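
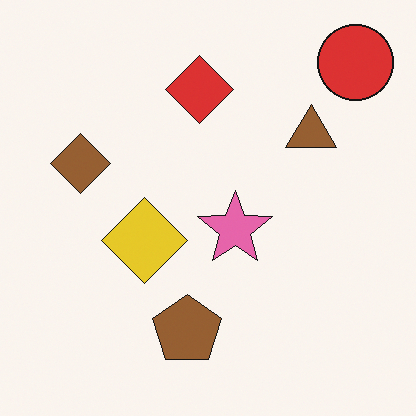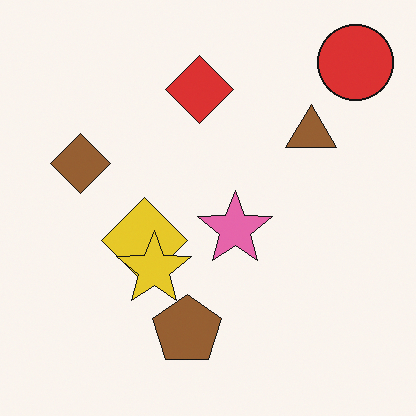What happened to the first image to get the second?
The second image is the first overlaid with an additional yellow star.

A yellow star appears in the second image that is absent from the first.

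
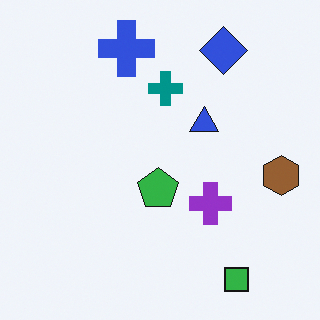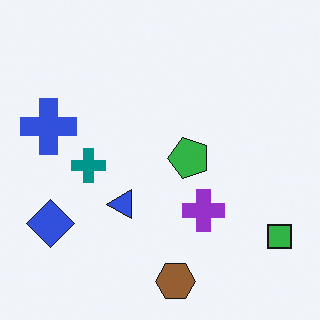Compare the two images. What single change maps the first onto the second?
The transformation is: transposed (reflected across the top-left ↔ bottom-right diagonal).

Shapes have swapped their row and column positions — what was in the top-right is now in the bottom-left — a diagonal reflection.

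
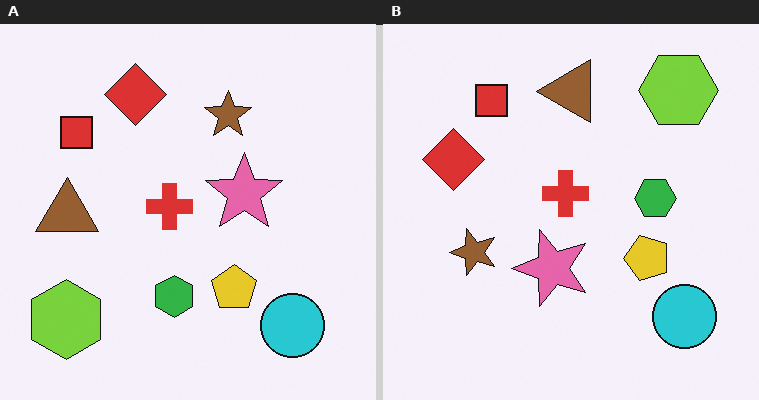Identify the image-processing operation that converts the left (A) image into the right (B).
The transformation is: transposed (reflected across the top-left ↔ bottom-right diagonal).

Shapes have swapped their row and column positions — what was in the top-right is now in the bottom-left — a diagonal reflection.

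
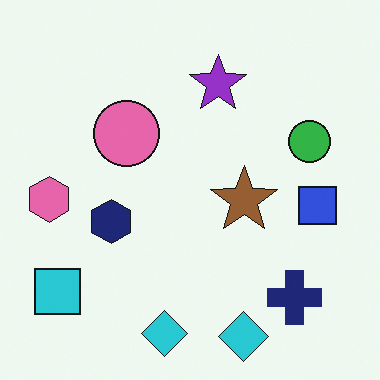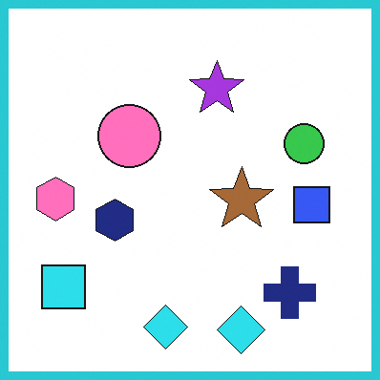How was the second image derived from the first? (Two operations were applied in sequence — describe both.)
This is the original image slightly brightened, then framed with a cyan border.

Every pixel — background and shapes alike — is uniformly brightened. A solid cyan frame runs around the edge of the second image, with the content slightly shrunk inside it.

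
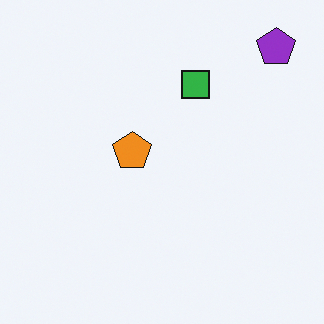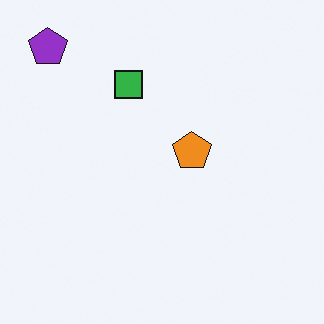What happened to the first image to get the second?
The second image is the first flipped horizontally (left ↔ right).

The purple pentagon is in the top-right of the first image and the top-left of the second — shapes on opposite sides of the vertical midline have swapped in a mirror flip.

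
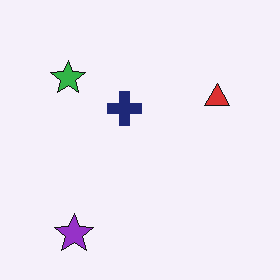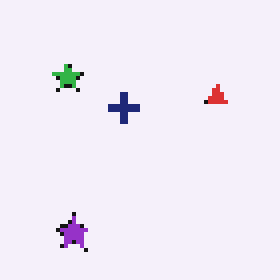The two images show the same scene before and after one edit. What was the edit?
The image was lightly pixelated (a mild mosaic effect).

Shapes are reduced to large square blocks; fine edges and outlines are lost — a downscale-then-upscale (mosaic) effect.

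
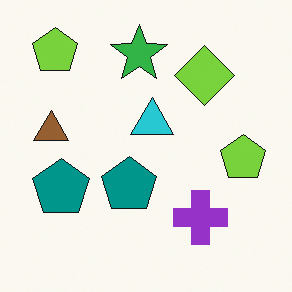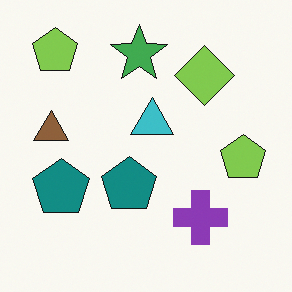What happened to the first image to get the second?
Slightly desaturated.

All colors are more muted and greyish — a global saturation change.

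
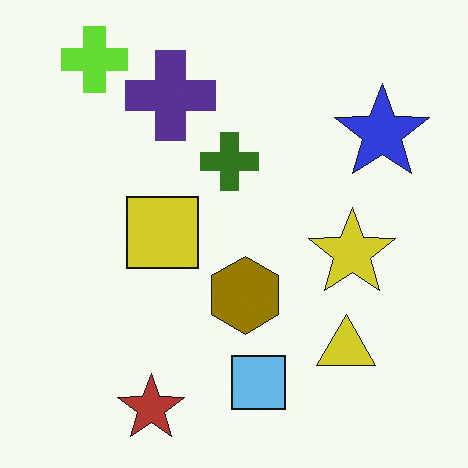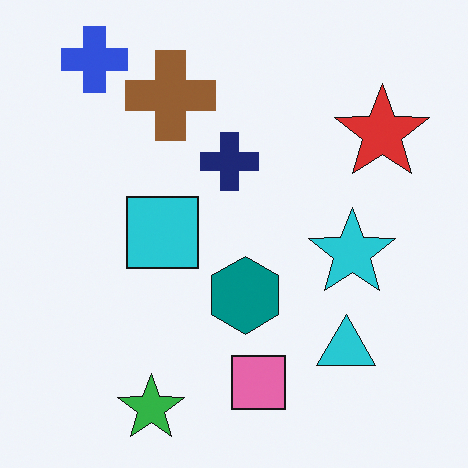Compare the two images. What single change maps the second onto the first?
The transformation is: hue-shifted by a large amount.

Every shape's color has rotated by the same amount around the hue wheel — a uniform hue shift.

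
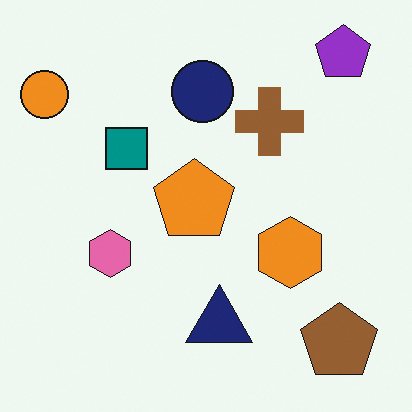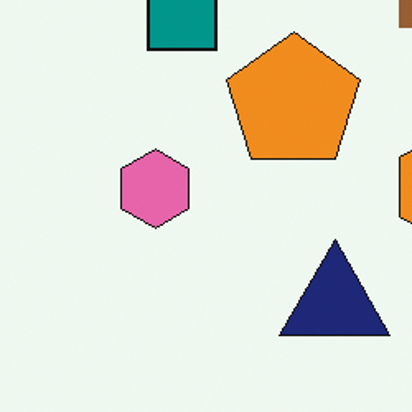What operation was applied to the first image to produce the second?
It was cropped to a noticeably smaller region and rescaled.

The visible shapes are larger and the field of view is narrower; shapes near the original edges may be partly or wholly outside the frame — a crop-and-rescale.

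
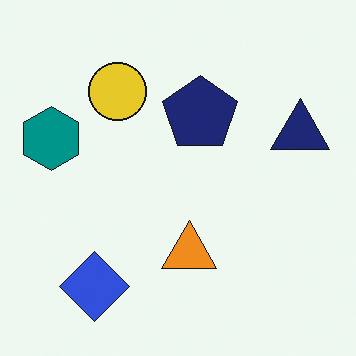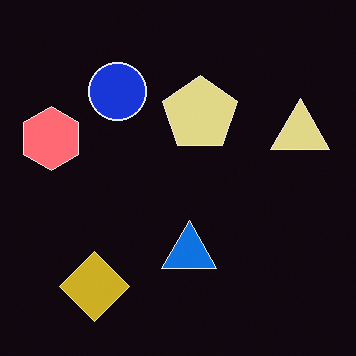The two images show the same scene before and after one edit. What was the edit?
The transformation is: color-inverted (negative).

The light background has become dark and every shape's color is its complement — a photographic negative.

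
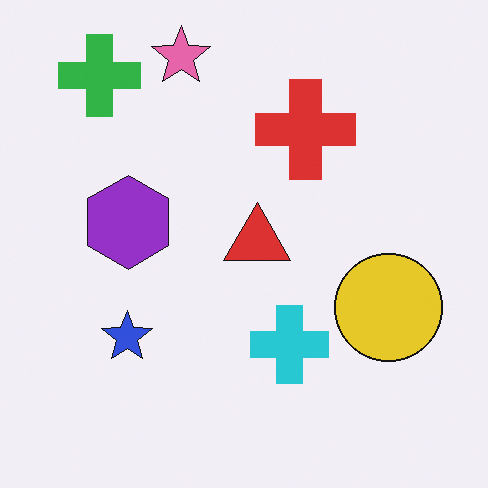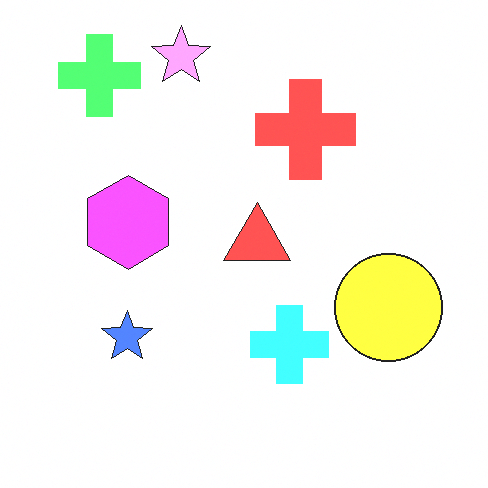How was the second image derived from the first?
Substantially brightened.

Every pixel — background and shapes alike — is uniformly brightened.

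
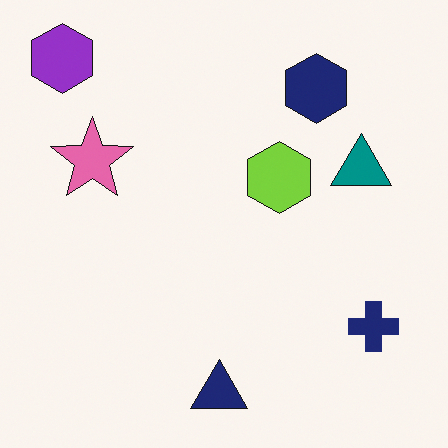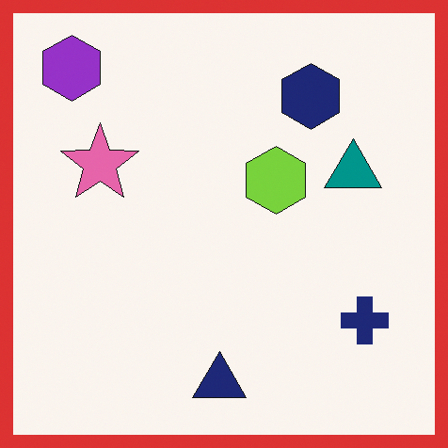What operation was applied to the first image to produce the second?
The transformation is: framed with a red border.

A solid red frame runs around the edge of the second image, with the content slightly shrunk inside it.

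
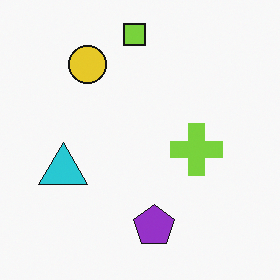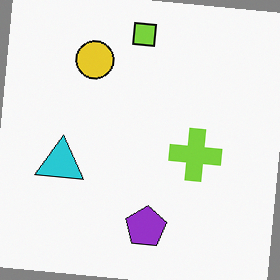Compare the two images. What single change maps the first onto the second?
The transformation is: rotated clockwise by a slight angle.

Every shape is tilted by the same angle and the image corners show triangular fill wedges — a whole-image rotation by a non-right angle.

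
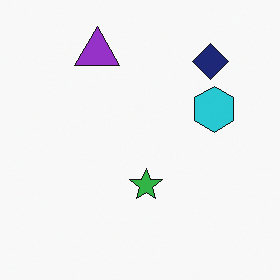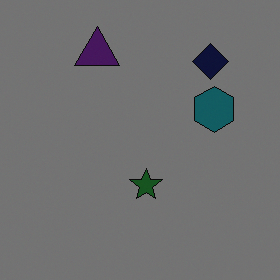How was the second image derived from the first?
The second image is the first darkened a lot.

Every pixel — background and shapes alike — is uniformly darkened.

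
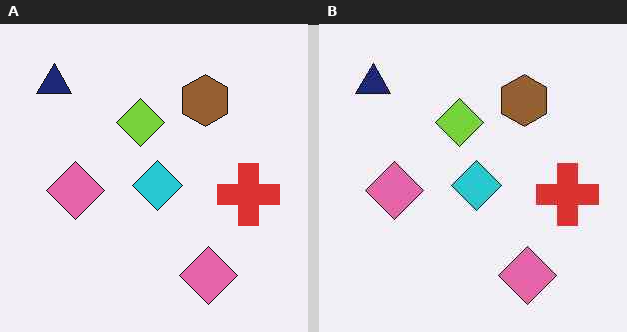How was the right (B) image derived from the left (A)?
This is the original image JPEG-compressed with visible artifacts.

Blocky 8×8 compression artifacts appear around shape edges and the flat background shows ringing — characteristic JPEG degradation.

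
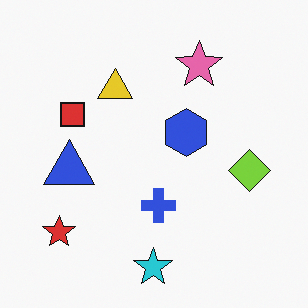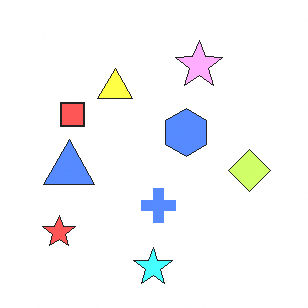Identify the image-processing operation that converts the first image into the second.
The image was brightened a lot.

Every pixel — background and shapes alike — is uniformly brightened.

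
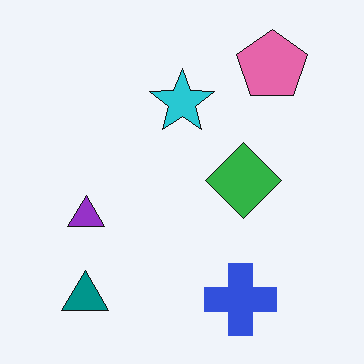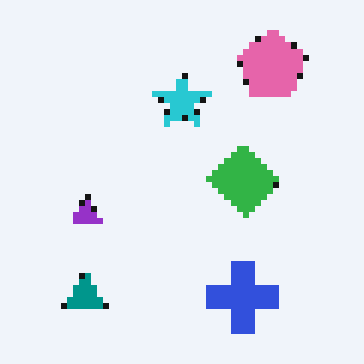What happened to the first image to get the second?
It was moderately pixelated.

Shapes are reduced to large square blocks; fine edges and outlines are lost — a downscale-then-upscale (mosaic) effect.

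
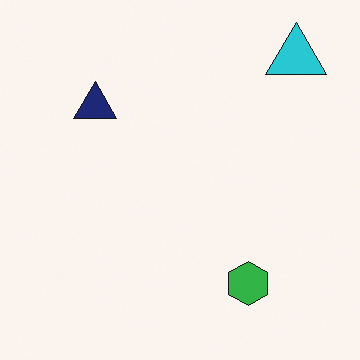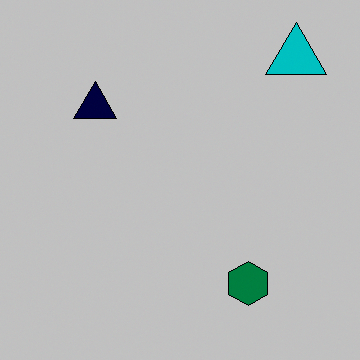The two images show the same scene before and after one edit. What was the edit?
Heavily posterized to just a handful of flat colors.

Each flat color has snapped to a coarser quantized level — most visibly, the near-white background has dropped to a flat grey.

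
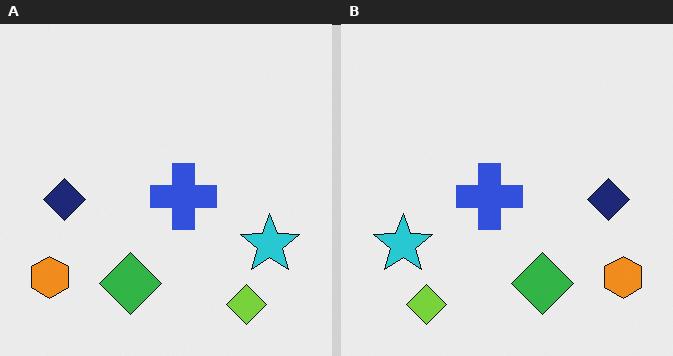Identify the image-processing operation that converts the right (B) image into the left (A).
This is the original image flipped horizontally (left ↔ right).

The orange hexagon is in the bottom-right of the right (B) image and the bottom-left of the left (A) — shapes on opposite sides of the vertical midline have swapped in a mirror flip.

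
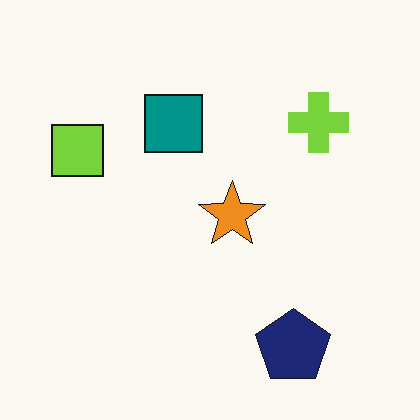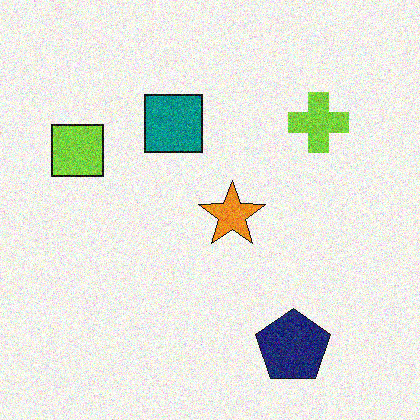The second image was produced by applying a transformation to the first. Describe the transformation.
The transformation is: degraded with visible gaussian noise.

Random speckle covers the whole image, including the flat background.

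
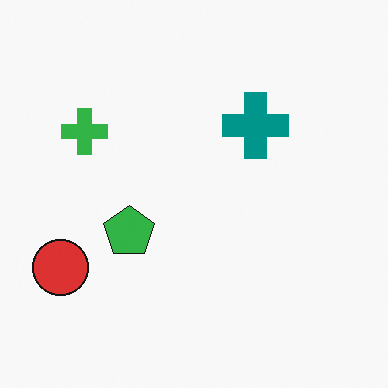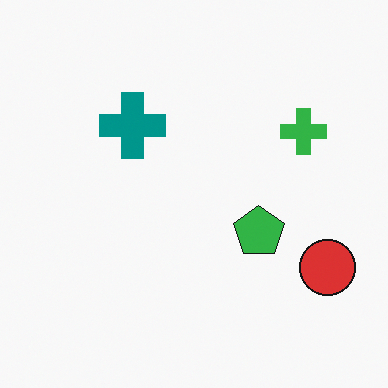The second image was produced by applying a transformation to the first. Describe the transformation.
The second image is the first flipped horizontally (left ↔ right).

The red circle is in the bottom-left of the first image and the bottom-right of the second — shapes on opposite sides of the vertical midline have swapped in a mirror flip.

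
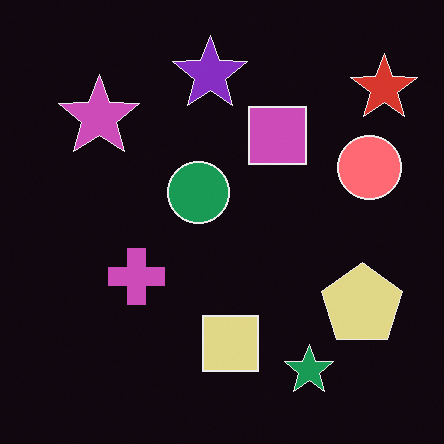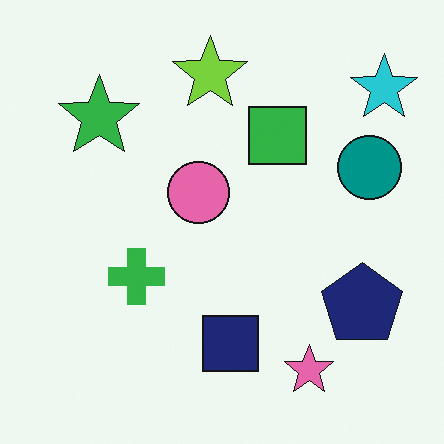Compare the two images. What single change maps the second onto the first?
The transformation is: color-inverted (negative).

The light background has become dark and every shape's color is its complement — a photographic negative.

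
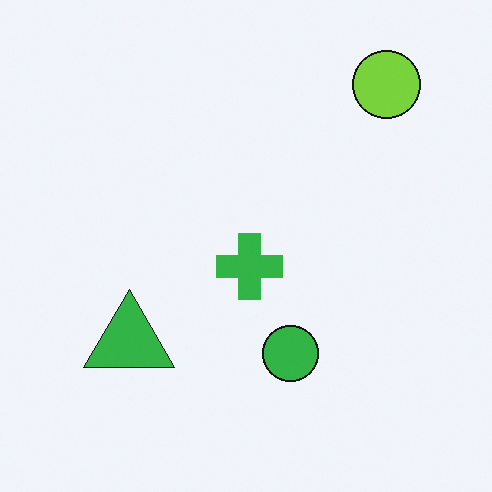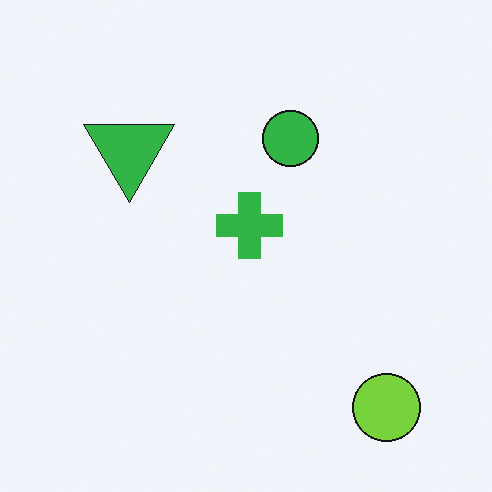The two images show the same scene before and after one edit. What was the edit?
The second image is the first flipped vertically (top ↔ bottom).

The lime circle is in the top-right of the first image and the bottom-right of the second — shapes on opposite sides of the horizontal midline have swapped in a mirror flip.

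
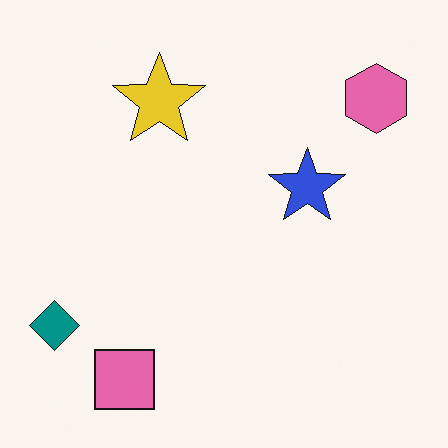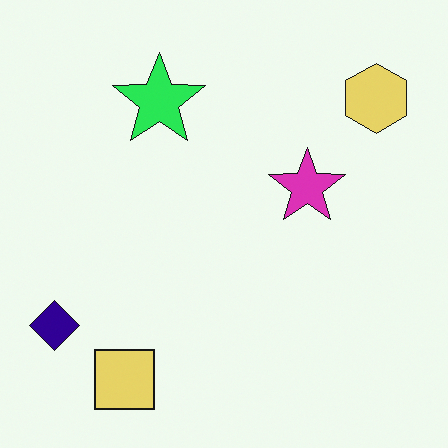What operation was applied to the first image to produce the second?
The second image is the first hue-shifted noticeably.

Every shape's color has rotated by the same amount around the hue wheel — a uniform hue shift.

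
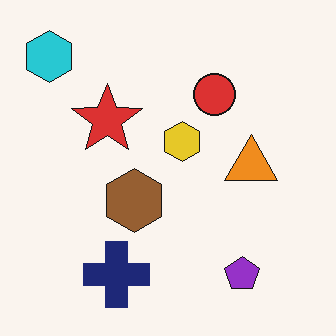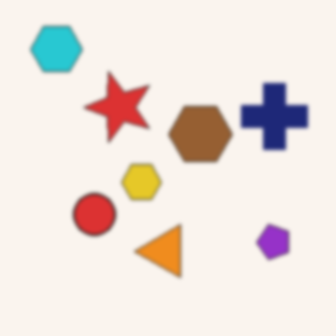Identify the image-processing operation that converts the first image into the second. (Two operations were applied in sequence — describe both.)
The image was lightly blurred, then transposed (reflected across the top-left ↔ bottom-right diagonal).

Shape edges and outlines are uniformly softened across the whole image. Shapes have swapped their row and column positions — what was in the top-right is now in the bottom-left — a diagonal reflection.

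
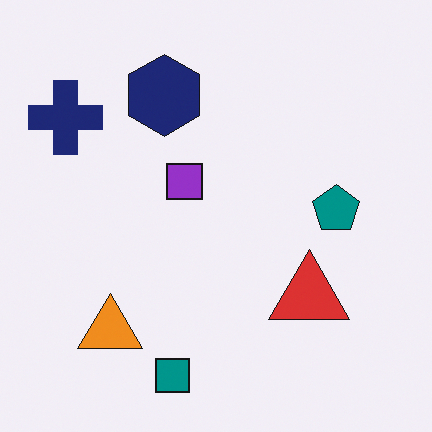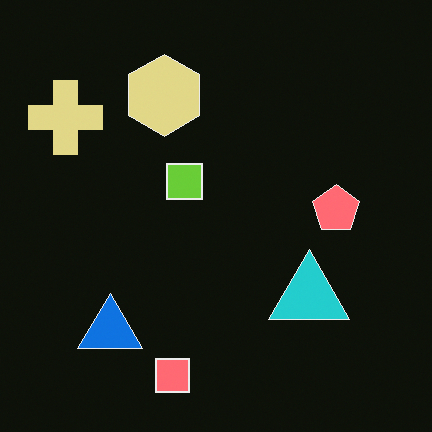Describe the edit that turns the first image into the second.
The second image is the first color-inverted (negative).

The light background has become dark and every shape's color is its complement — a photographic negative.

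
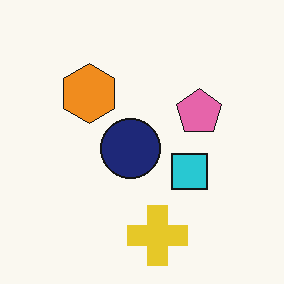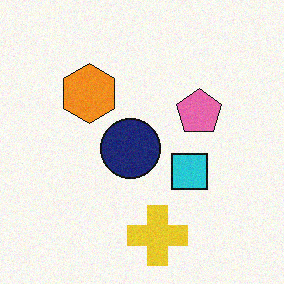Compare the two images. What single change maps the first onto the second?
This is the original image degraded with a light layer of grain.

Random speckle covers the whole image, including the flat background.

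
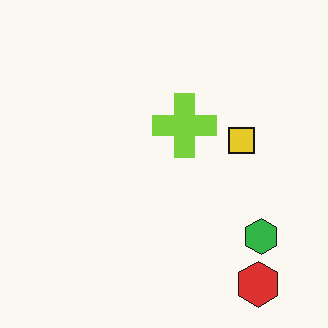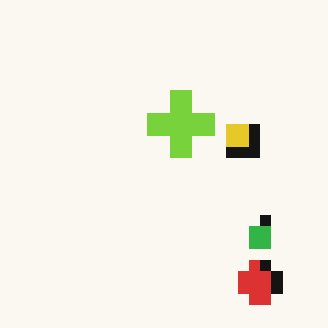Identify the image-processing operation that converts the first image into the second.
The second image is the first heavily pixelated into large blocks.

Shapes are reduced to large square blocks; fine edges and outlines are lost — a downscale-then-upscale (mosaic) effect.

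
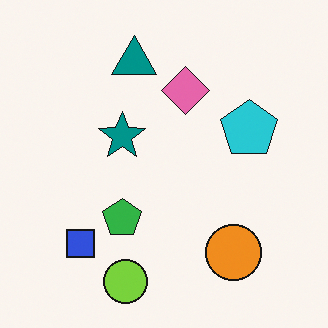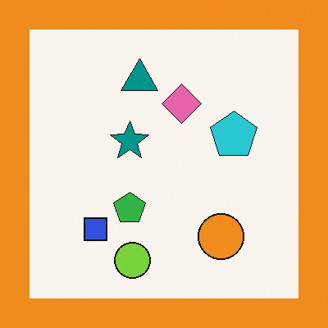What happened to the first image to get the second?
The image was framed with a orange border.

A solid orange frame runs around the edge of the second image, with the content slightly shrunk inside it.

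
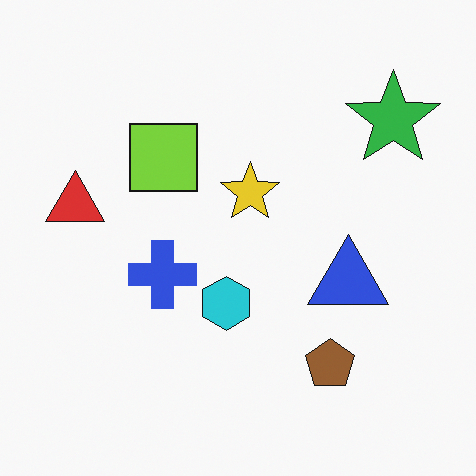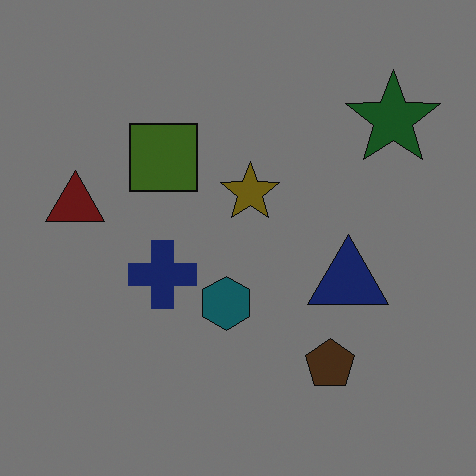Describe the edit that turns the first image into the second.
It was darkened a lot.

Every pixel — background and shapes alike — is uniformly darkened.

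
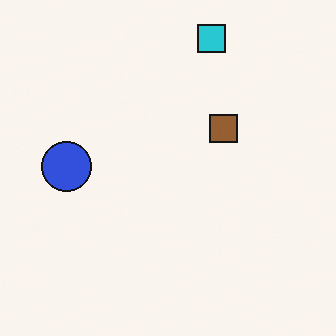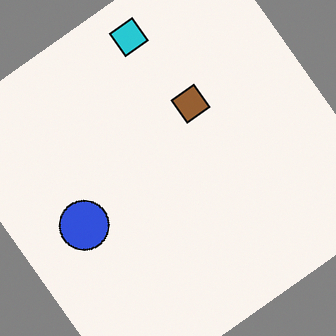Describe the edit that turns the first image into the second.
It was rotated counter-clockwise by a large amount — several tens of degrees.

Every shape is tilted by the same angle and the image corners show triangular fill wedges — a whole-image rotation by a non-right angle.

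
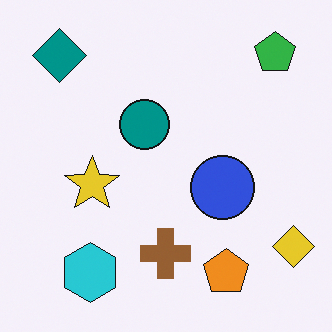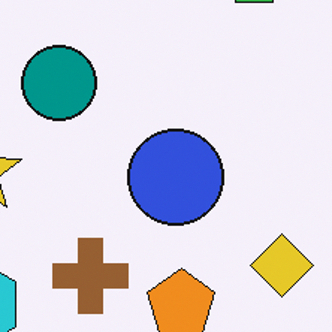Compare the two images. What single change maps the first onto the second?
The transformation is: cropped slightly and scaled back up.

The visible shapes are larger and the field of view is narrower; shapes near the original edges may be partly or wholly outside the frame — a crop-and-rescale.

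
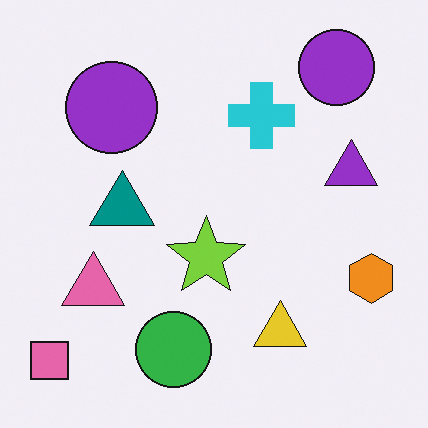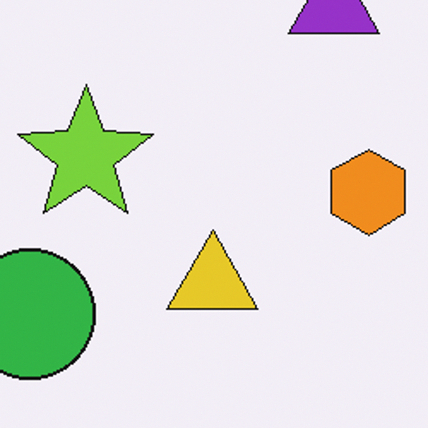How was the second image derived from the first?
The transformation is: cropped to a noticeably smaller region and rescaled.

The visible shapes are larger and the field of view is narrower; shapes near the original edges may be partly or wholly outside the frame — a crop-and-rescale.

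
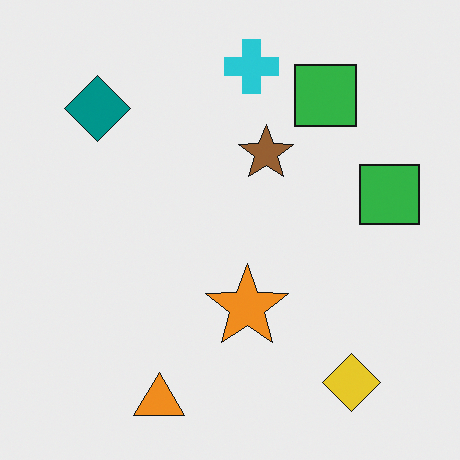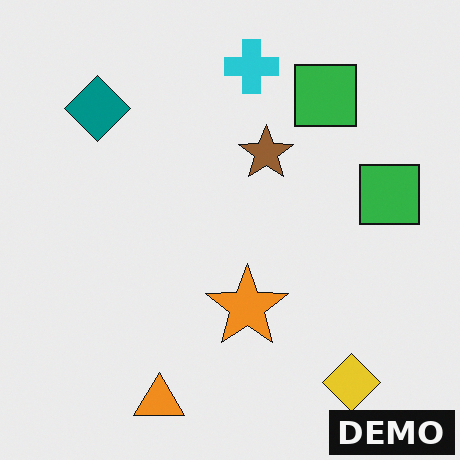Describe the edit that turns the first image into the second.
The second image is the first watermarked with the text "DEMO" in the lower-right corner.

A dark label reading "DEMO" appears in the lower-right corner.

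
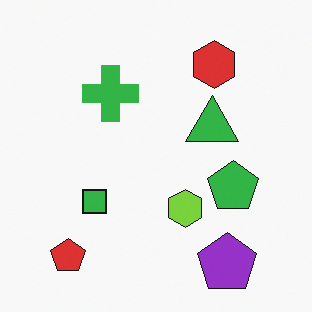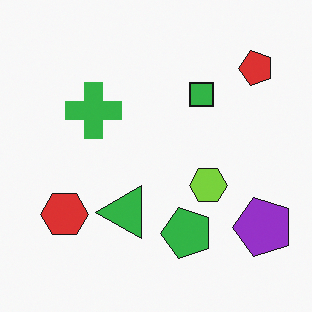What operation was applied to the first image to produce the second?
It was transposed (reflected across the top-left ↔ bottom-right diagonal).

Shapes have swapped their row and column positions — what was in the top-right is now in the bottom-left — a diagonal reflection.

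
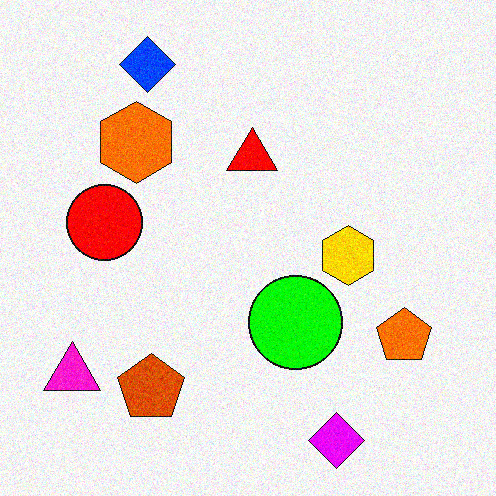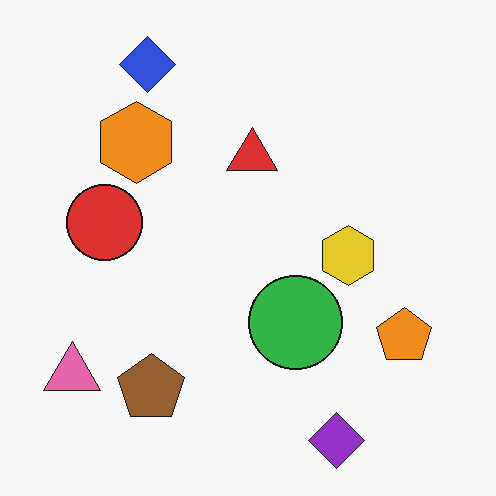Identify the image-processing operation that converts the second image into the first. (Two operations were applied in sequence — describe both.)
The image was made much more vivid (saturation change), then degraded with visible gaussian noise.

All colors are more vivid — a global saturation change. Random speckle covers the whole image, including the flat background.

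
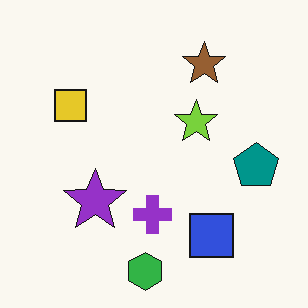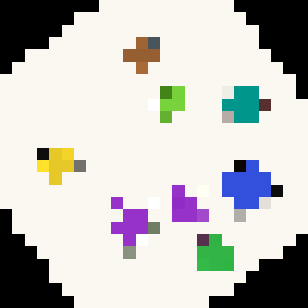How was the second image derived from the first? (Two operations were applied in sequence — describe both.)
This is the original image rotated counter-clockwise by a large amount — several tens of degrees, then coarsely pixelated.

Every shape is tilted by the same angle and the image corners show triangular fill wedges — a whole-image rotation by a non-right angle. Shapes are reduced to large square blocks; fine edges and outlines are lost — a downscale-then-upscale (mosaic) effect.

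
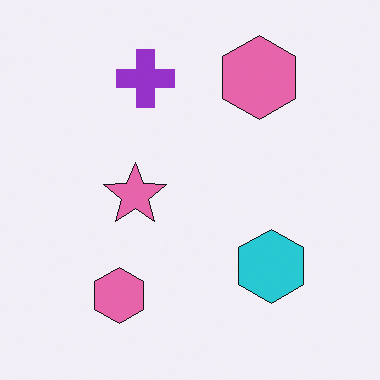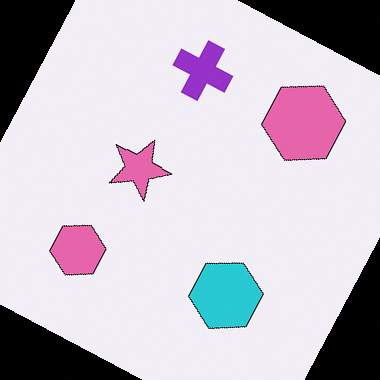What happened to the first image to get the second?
It was rotated clockwise by a moderate amount.

Every shape is tilted by the same angle and the image corners show triangular fill wedges — a whole-image rotation by a non-right angle.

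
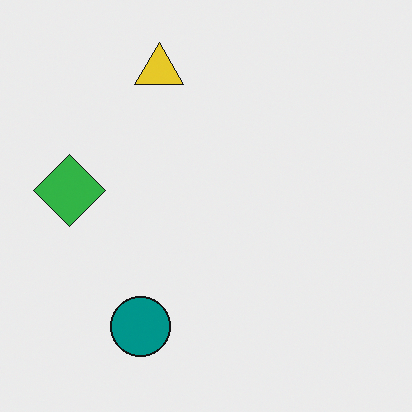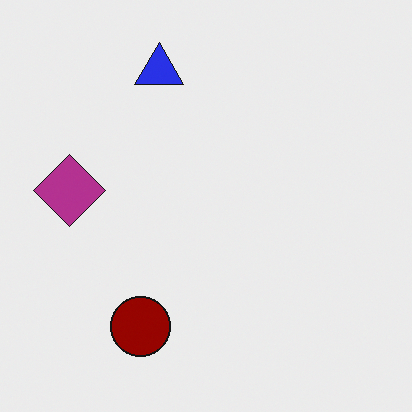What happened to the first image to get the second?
The image was hue-shifted by a large amount.

Every shape's color has rotated by the same amount around the hue wheel — a uniform hue shift.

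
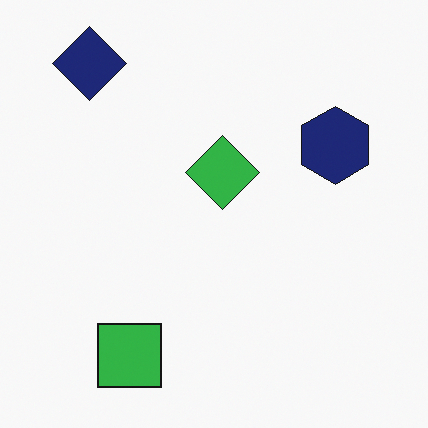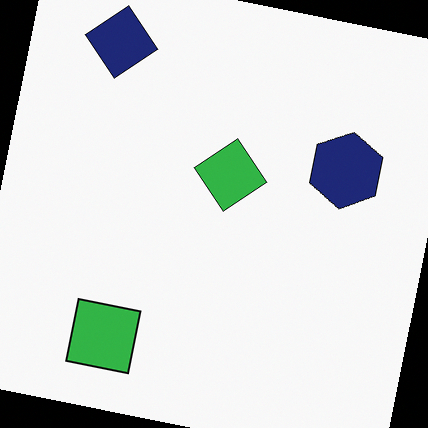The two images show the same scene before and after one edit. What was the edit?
It was rotated clockwise by a slight angle.

Every shape is tilted by the same angle and the image corners show triangular fill wedges — a whole-image rotation by a non-right angle.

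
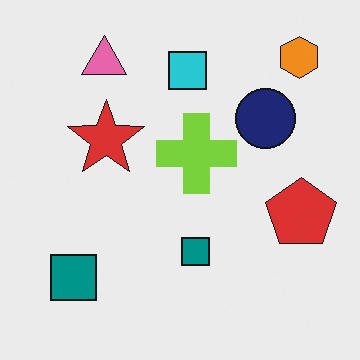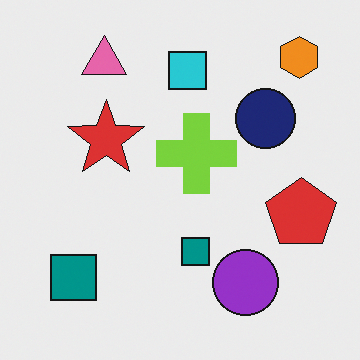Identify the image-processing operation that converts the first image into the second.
It was overlaid with an additional purple circle.

A purple circle appears in the second image that is absent from the first.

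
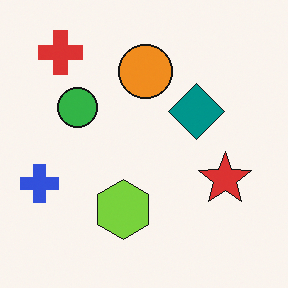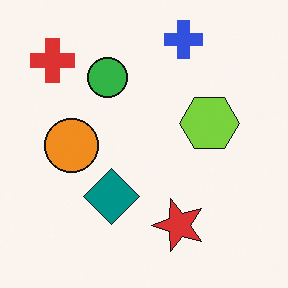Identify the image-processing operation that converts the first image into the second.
The transformation is: transposed (reflected across the top-left ↔ bottom-right diagonal).

Shapes have swapped their row and column positions — what was in the top-right is now in the bottom-left — a diagonal reflection.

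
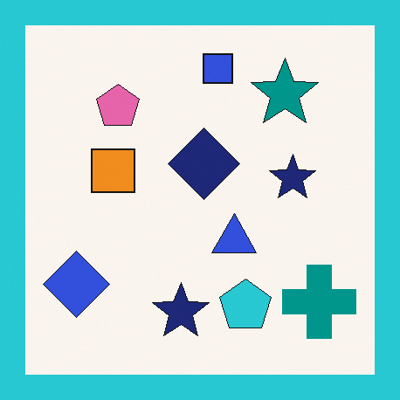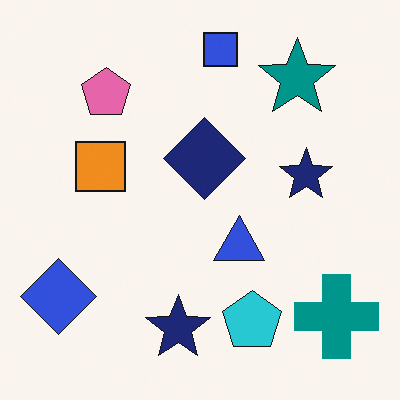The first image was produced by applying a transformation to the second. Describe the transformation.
Framed with a cyan border.

A solid cyan frame runs around the edge of the first image, with the content slightly shrunk inside it.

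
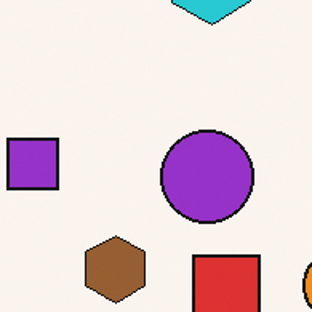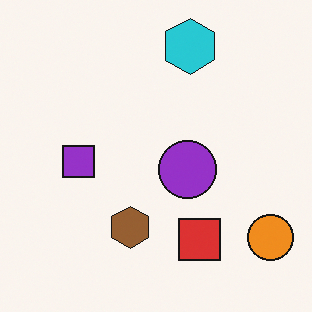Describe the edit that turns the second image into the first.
This is the original image cropped slightly and scaled back up.

The visible shapes are larger and the field of view is narrower; shapes near the original edges may be partly or wholly outside the frame — a crop-and-rescale.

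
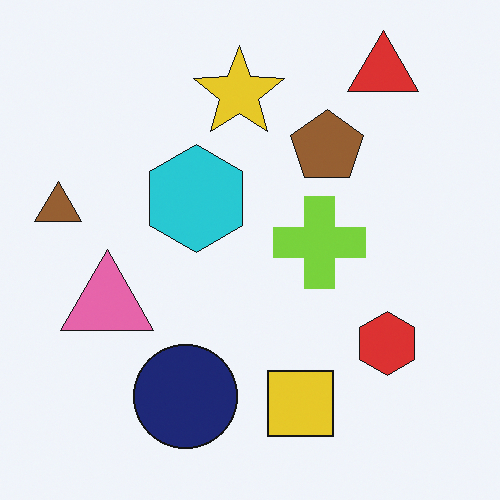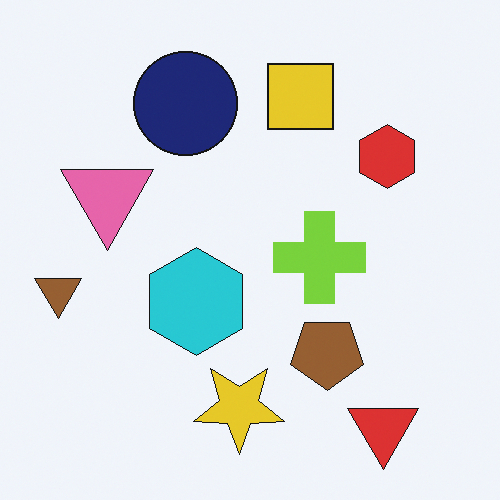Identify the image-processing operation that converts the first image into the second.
The image was flipped vertically (top ↔ bottom).

The red triangle is in the top-right of the first image and the bottom-right of the second — shapes on opposite sides of the horizontal midline have swapped in a mirror flip.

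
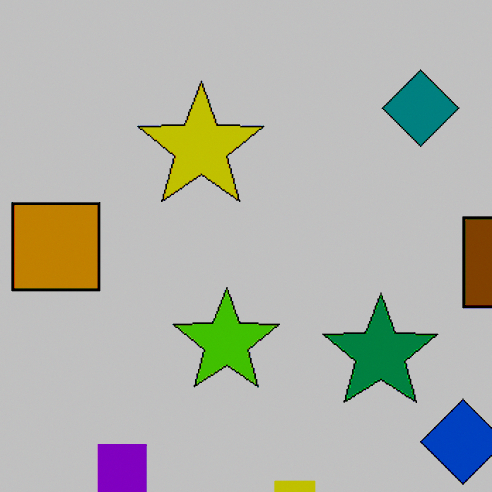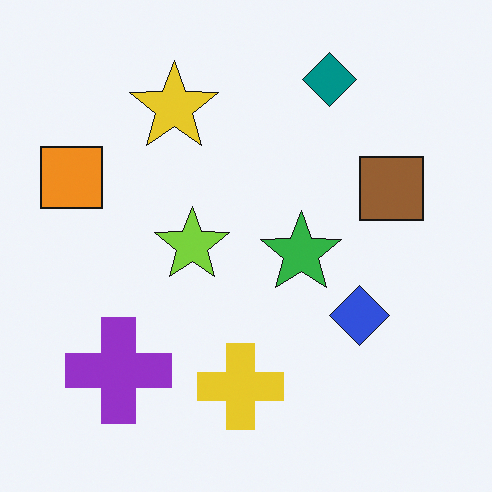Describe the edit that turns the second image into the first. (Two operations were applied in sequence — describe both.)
Cropped slightly and scaled back up, then heavily posterized to just a handful of flat colors.

The visible shapes are larger and the field of view is narrower; shapes near the original edges may be partly or wholly outside the frame — a crop-and-rescale. Each flat color has snapped to a coarser quantized level — most visibly, the near-white background has dropped to a flat grey.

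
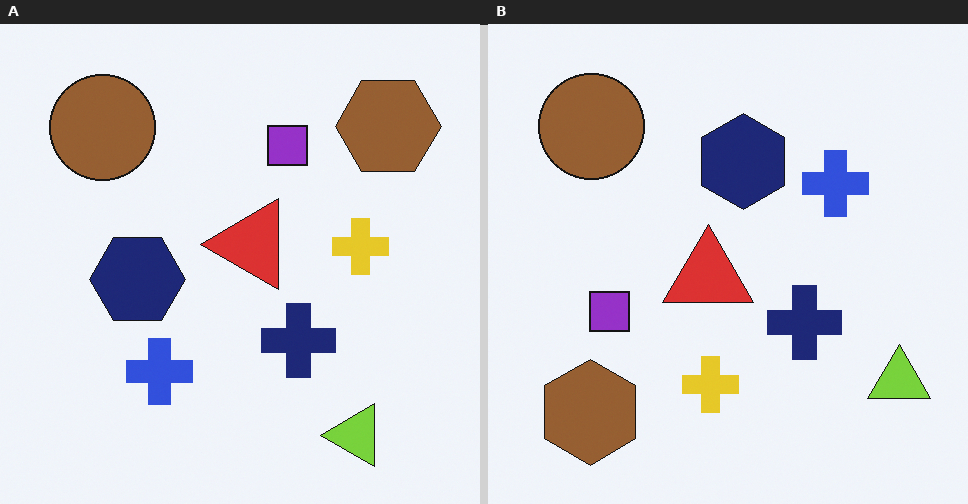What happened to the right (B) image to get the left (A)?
This is the original image transposed (reflected across the top-left ↔ bottom-right diagonal).

Shapes have swapped their row and column positions — what was in the top-right is now in the bottom-left — a diagonal reflection.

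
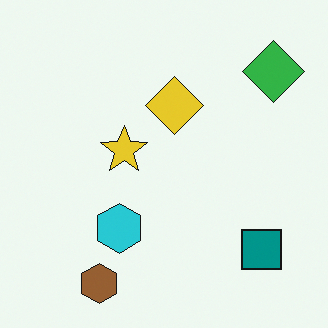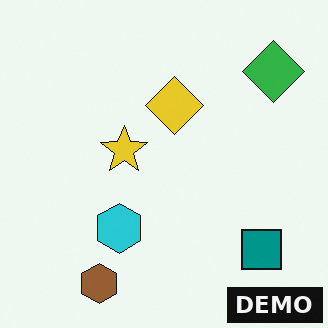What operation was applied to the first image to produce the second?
The second image is the first watermarked with the text "DEMO" in the lower-right corner.

A dark label reading "DEMO" appears in the lower-right corner.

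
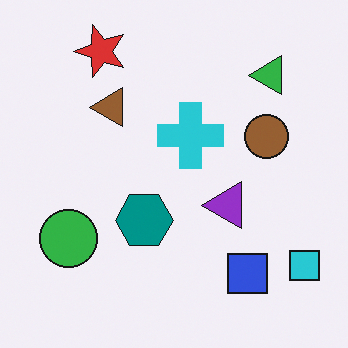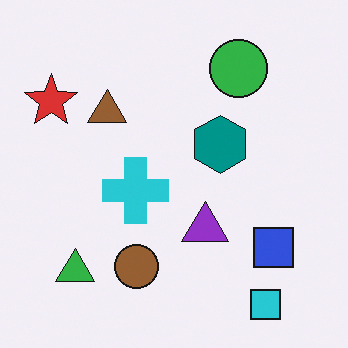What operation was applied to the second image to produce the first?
The image was transposed (reflected across the top-left ↔ bottom-right diagonal).

Shapes have swapped their row and column positions — what was in the top-right is now in the bottom-left — a diagonal reflection.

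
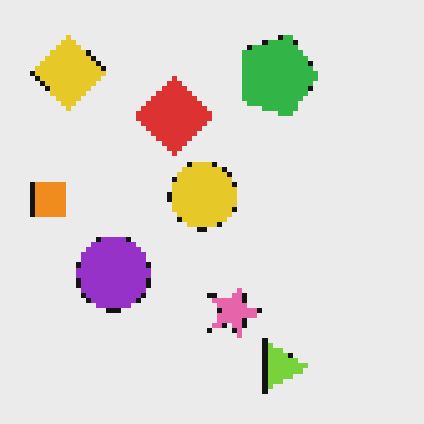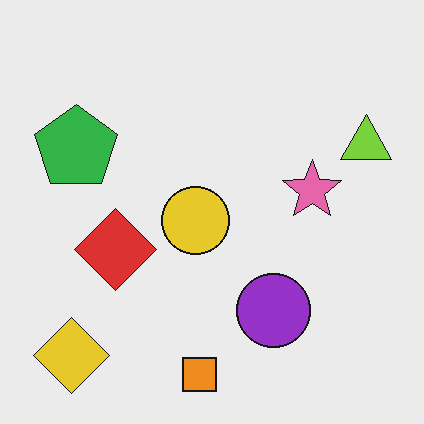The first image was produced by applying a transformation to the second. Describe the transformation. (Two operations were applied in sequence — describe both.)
Mildly pixelated, then rotated 90° clockwise.

Shapes are reduced to large square blocks; fine edges and outlines are lost — a downscale-then-upscale (mosaic) effect. The yellow diamond sits in the bottom-left of the second image and the top-left of the first — consistent with a whole-image 90° clockwise rotation.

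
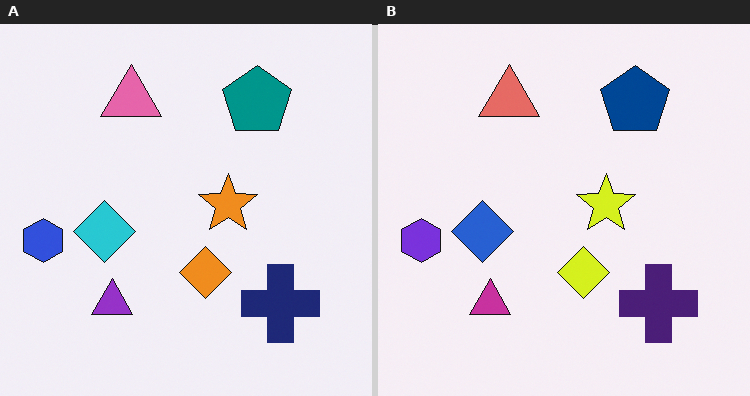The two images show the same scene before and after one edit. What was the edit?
The right (B) image is the left (A) hue-shifted slightly.

Every shape's color has rotated by the same amount around the hue wheel — a uniform hue shift.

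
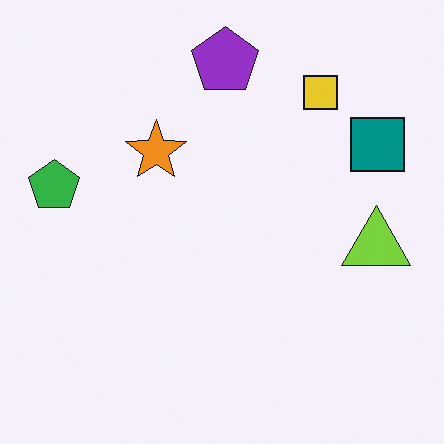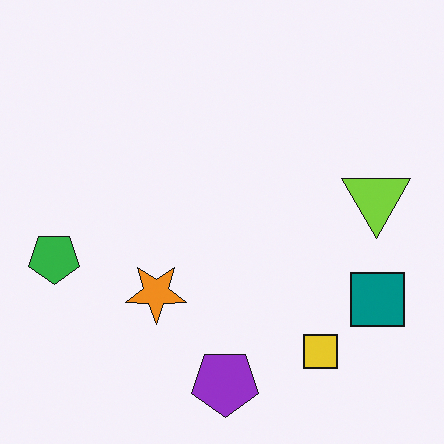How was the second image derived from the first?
This is the original image flipped vertically (top ↔ bottom).

The purple pentagon is in the top of the first image and the bottom of the second — shapes on opposite sides of the horizontal midline have swapped in a mirror flip.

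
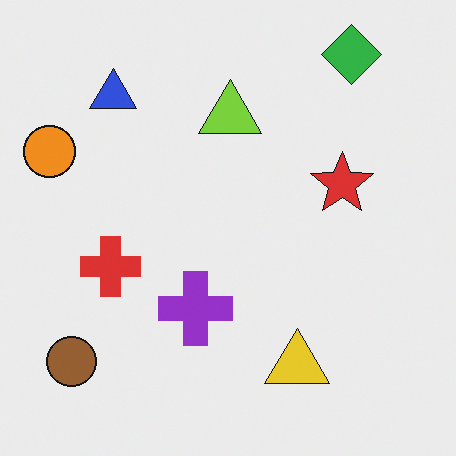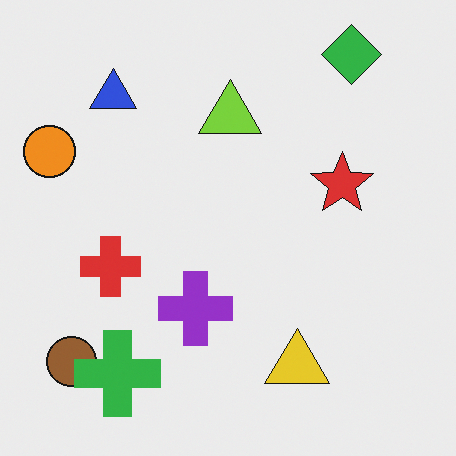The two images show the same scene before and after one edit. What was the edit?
The second image is the first overlaid with an additional green cross.

A green cross appears in the second image that is absent from the first.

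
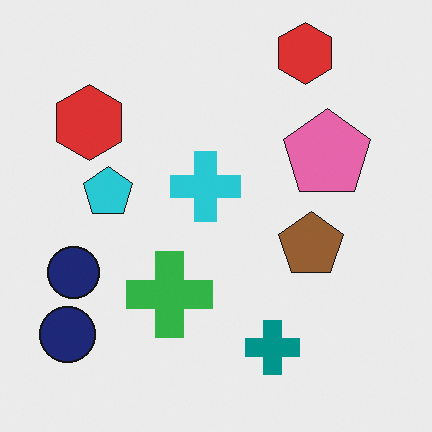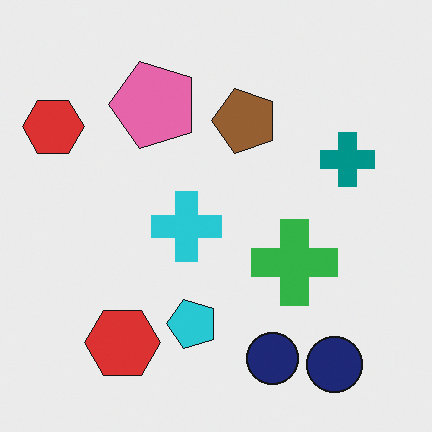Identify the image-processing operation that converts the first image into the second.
This is the original image rotated 90° counter-clockwise.

The teal cross sits in the bottom of the first image and the right of the second — consistent with a whole-image 90° counter-clockwise rotation.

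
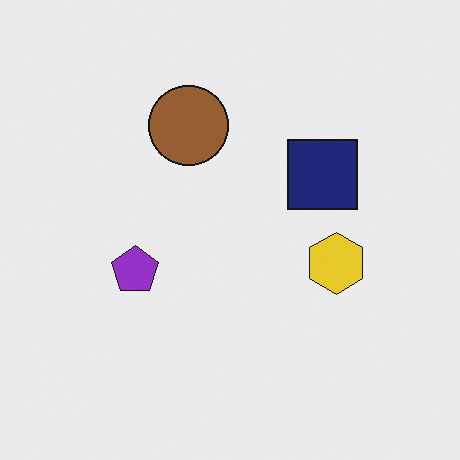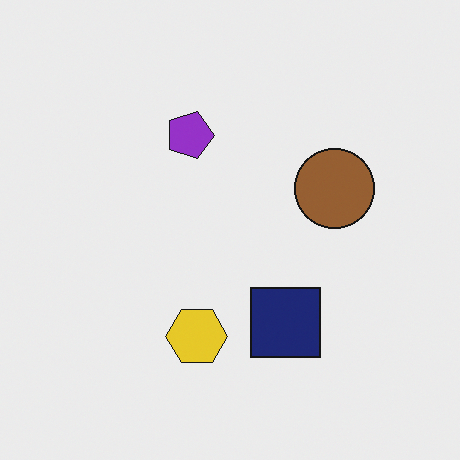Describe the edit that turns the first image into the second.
The image was rotated 90° clockwise.

The brown circle sits in the top of the first image and the right of the second — consistent with a whole-image 90° clockwise rotation.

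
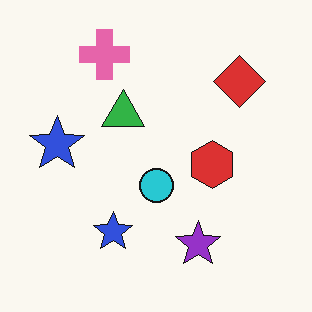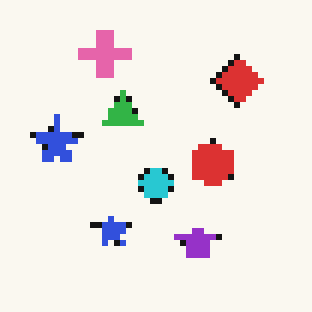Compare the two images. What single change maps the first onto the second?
This is the original image pixelated into visible square blocks.

Shapes are reduced to large square blocks; fine edges and outlines are lost — a downscale-then-upscale (mosaic) effect.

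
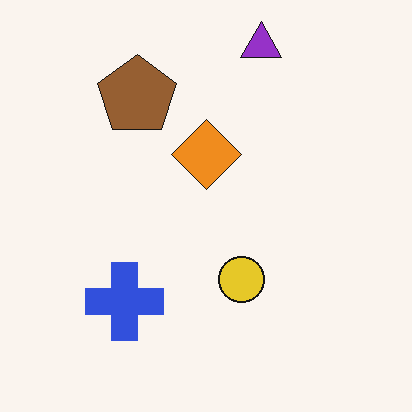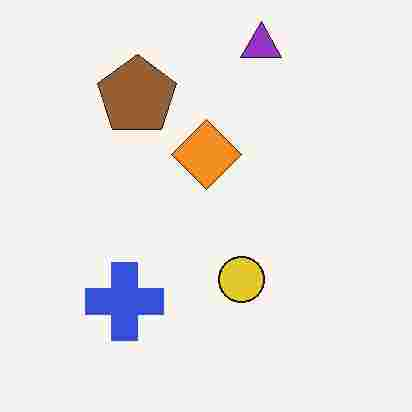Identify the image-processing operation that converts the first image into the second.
This is the original image degraded with heavy JPEG compression.

Blocky 8×8 compression artifacts appear around shape edges and the flat background shows ringing — characteristic JPEG degradation.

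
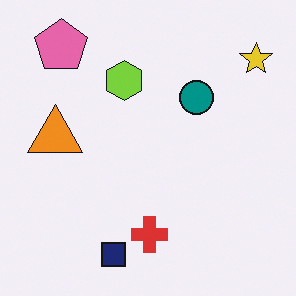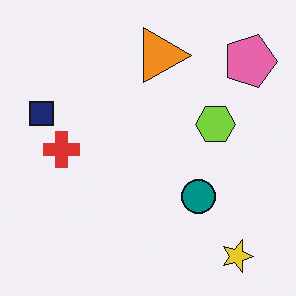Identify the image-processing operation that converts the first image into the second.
It was rotated 90° clockwise.

The yellow star sits in the top-right of the first image and the bottom-right of the second — consistent with a whole-image 90° clockwise rotation.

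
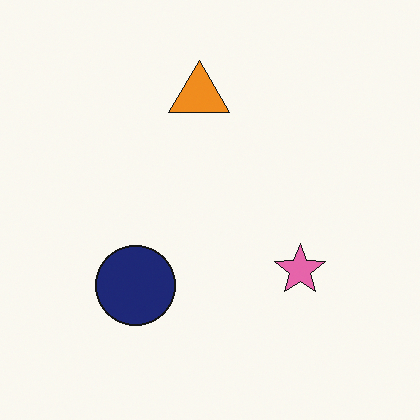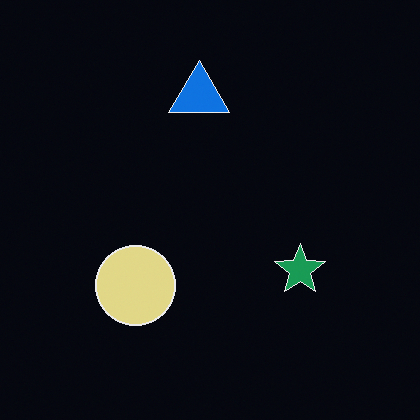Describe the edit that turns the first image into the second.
The image was color-inverted (negative).

The light background has become dark and every shape's color is its complement — a photographic negative.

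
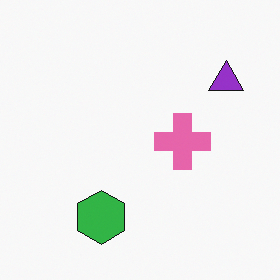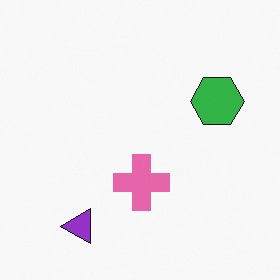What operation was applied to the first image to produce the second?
Transposed (reflected across the top-left ↔ bottom-right diagonal).

Shapes have swapped their row and column positions — what was in the top-right is now in the bottom-left — a diagonal reflection.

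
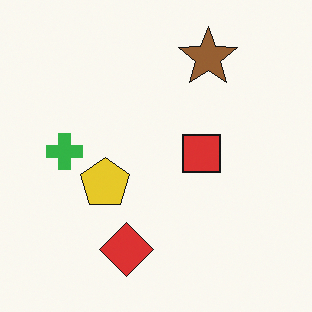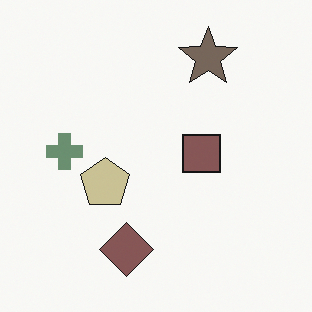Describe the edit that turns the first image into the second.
This is the original image heavily desaturated.

All colors are more muted and greyish — a global saturation change.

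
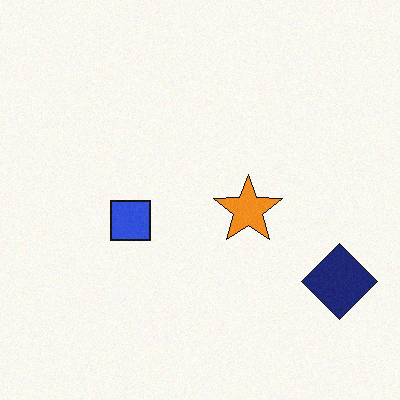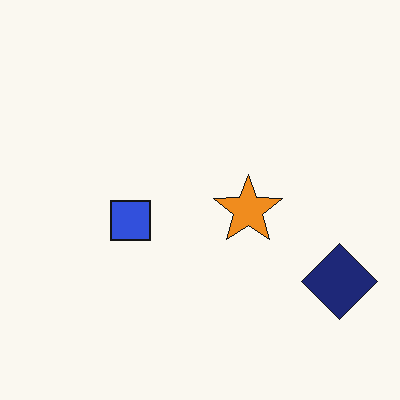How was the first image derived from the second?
It was degraded with subtle gaussian noise.

Random speckle covers the whole image, including the flat background.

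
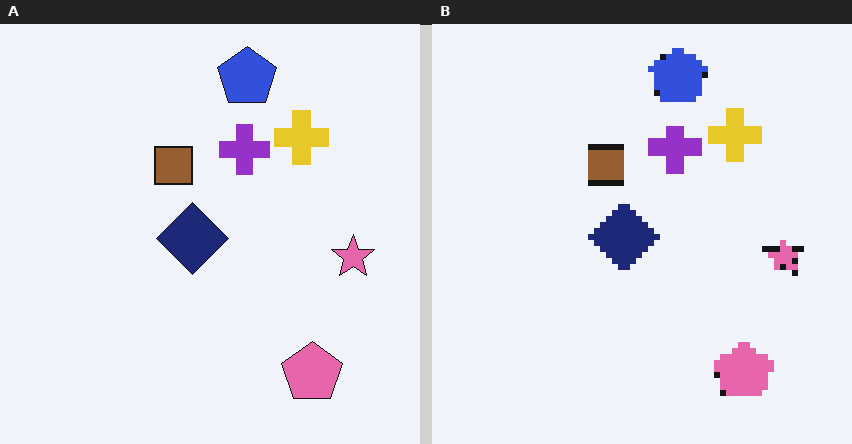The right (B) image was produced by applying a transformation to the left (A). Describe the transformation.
The image was moderately pixelated.

Shapes are reduced to large square blocks; fine edges and outlines are lost — a downscale-then-upscale (mosaic) effect.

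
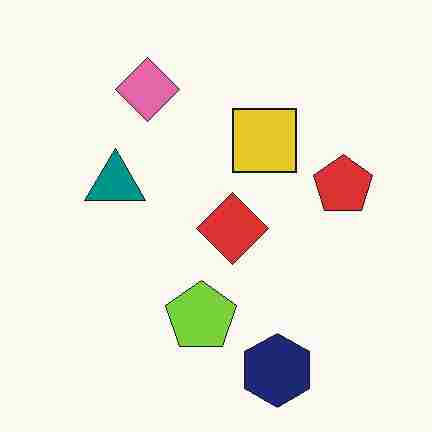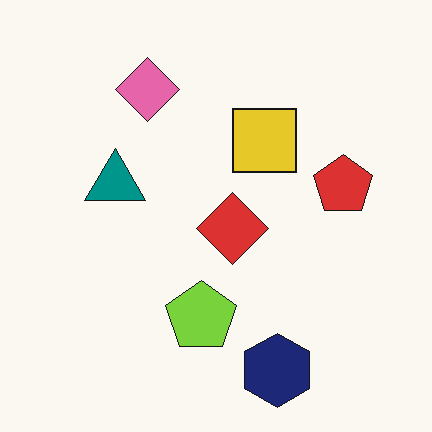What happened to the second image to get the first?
The image was degraded with heavy JPEG compression.

Blocky 8×8 compression artifacts appear around shape edges and the flat background shows ringing — characteristic JPEG degradation.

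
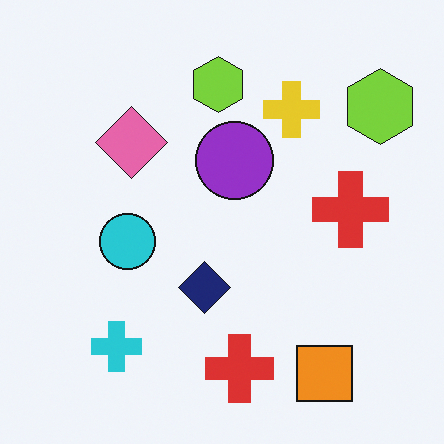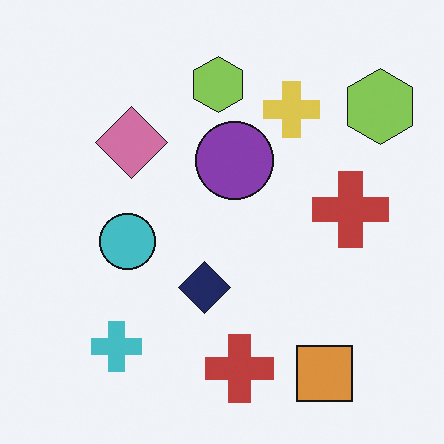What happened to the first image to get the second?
It was slightly desaturated.

All colors are more muted and greyish — a global saturation change.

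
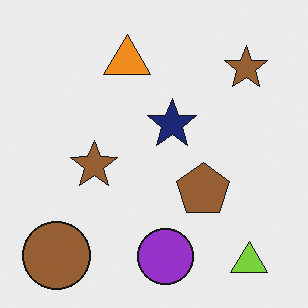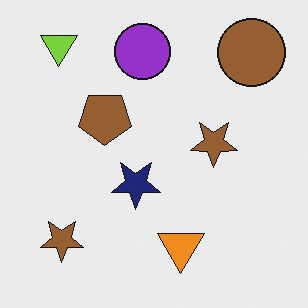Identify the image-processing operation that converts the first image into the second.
The transformation is: rotated 180°.

The lime triangle sits in the bottom-right of the first image and the top-left of the second — consistent with a whole-image 180° rotation.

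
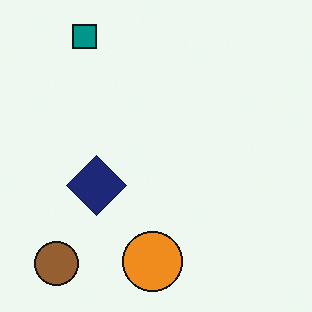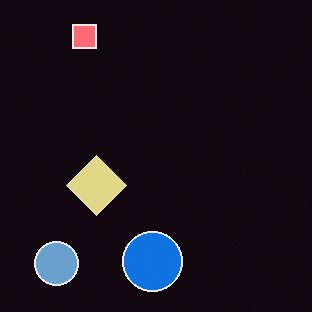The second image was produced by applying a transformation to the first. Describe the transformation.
It was color-inverted (negative).

The light background has become dark and every shape's color is its complement — a photographic negative.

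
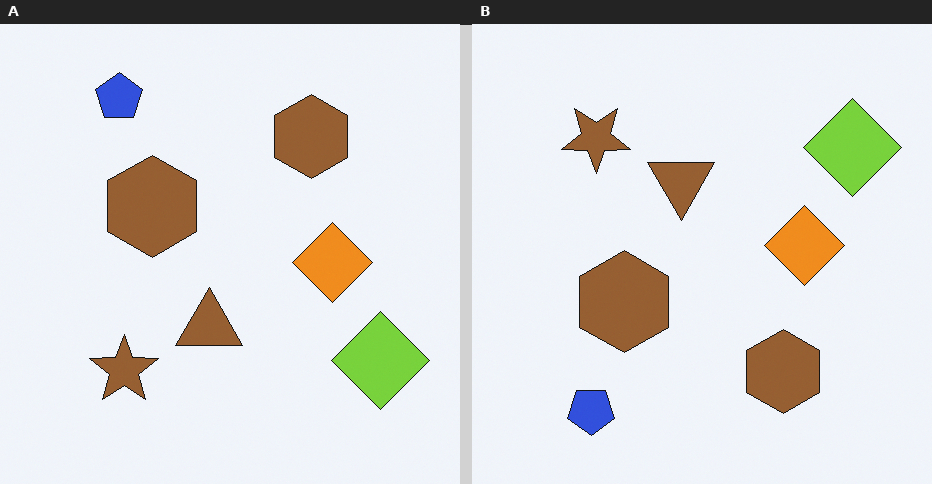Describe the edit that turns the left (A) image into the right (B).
It was flipped vertically (top ↔ bottom).

The blue pentagon is in the top-left of the left (A) image and the bottom-left of the right (B) — shapes on opposite sides of the horizontal midline have swapped in a mirror flip.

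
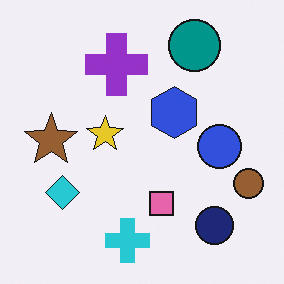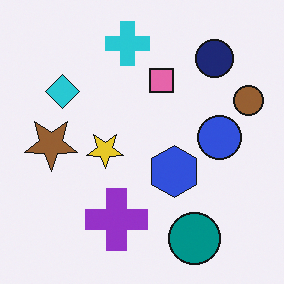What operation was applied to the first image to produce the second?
The image was flipped vertically (top ↔ bottom).

The cyan cross is in the bottom of the first image and the top of the second — shapes on opposite sides of the horizontal midline have swapped in a mirror flip.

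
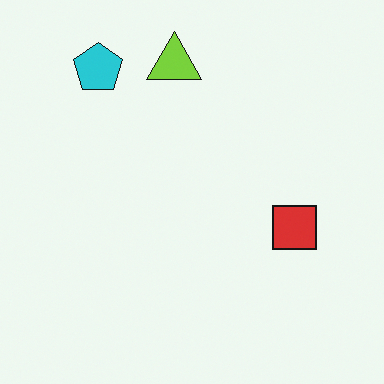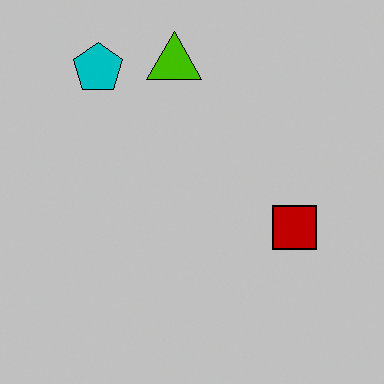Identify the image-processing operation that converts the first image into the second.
The second image is the first aggressively posterized.

Each flat color has snapped to a coarser quantized level — most visibly, the near-white background has dropped to a flat grey.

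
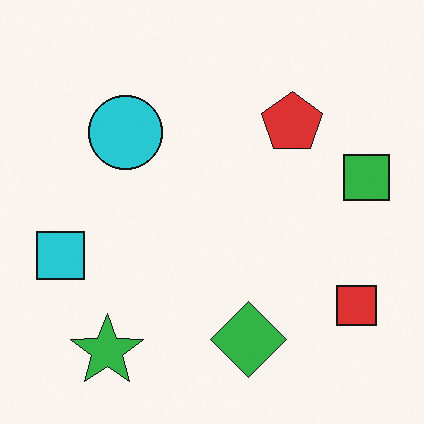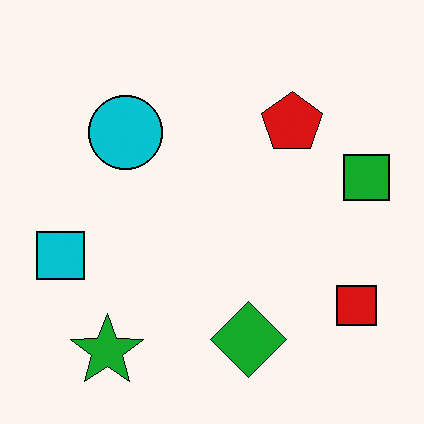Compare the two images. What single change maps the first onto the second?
The second image is the first given slightly increased contrast.

Tones are pushed away from mid-grey across the whole image — a global contrast change.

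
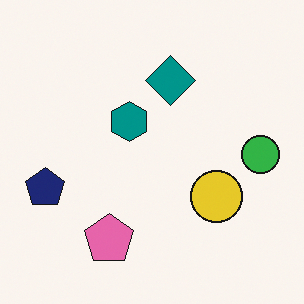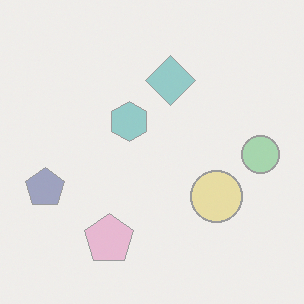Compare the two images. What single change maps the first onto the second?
The second image is the first given much lower contrast.

Tones are pushed toward mid-grey across the whole image — a global contrast change.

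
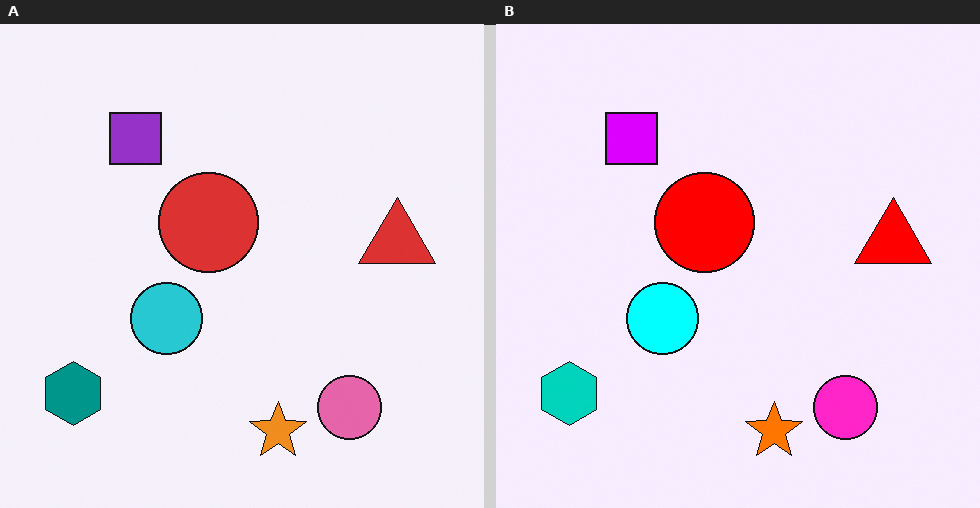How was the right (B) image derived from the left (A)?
It was heavily oversaturated.

All colors are more vivid — a global saturation change.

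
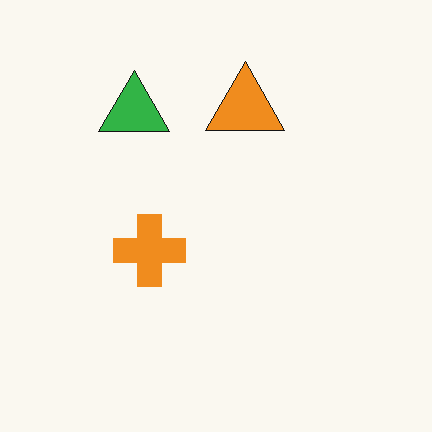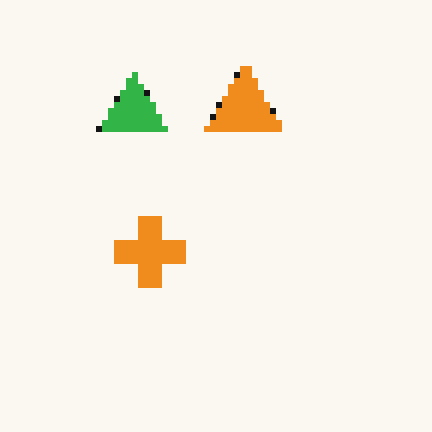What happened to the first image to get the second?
The second image is the first pixelated into visible square blocks.

Shapes are reduced to large square blocks; fine edges and outlines are lost — a downscale-then-upscale (mosaic) effect.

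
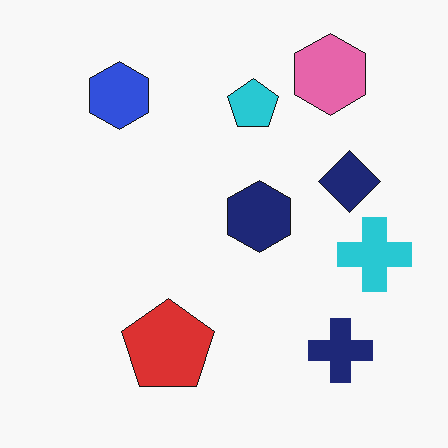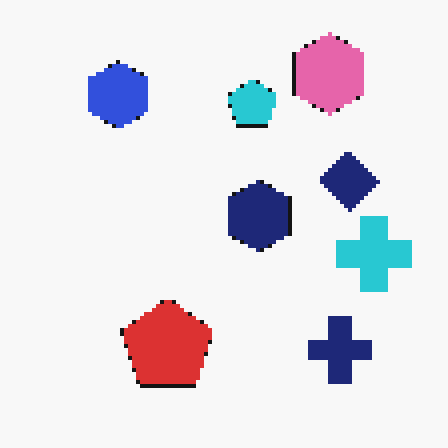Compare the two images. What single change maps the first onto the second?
The image was mildly pixelated.

Shapes are reduced to large square blocks; fine edges and outlines are lost — a downscale-then-upscale (mosaic) effect.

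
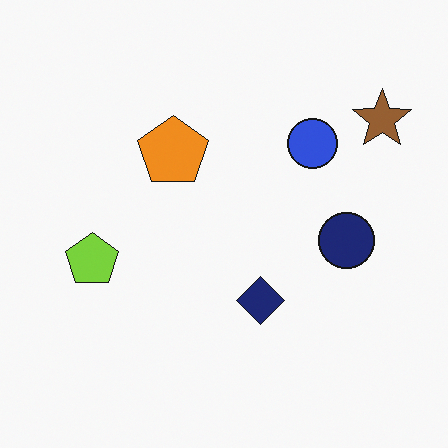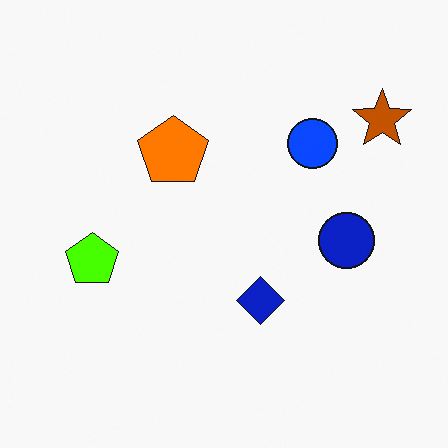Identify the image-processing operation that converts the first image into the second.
This is the original image heavily oversaturated.

All colors are more vivid — a global saturation change.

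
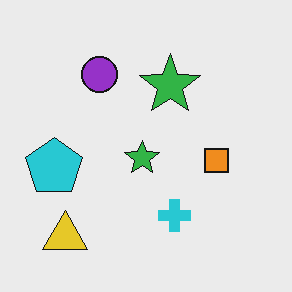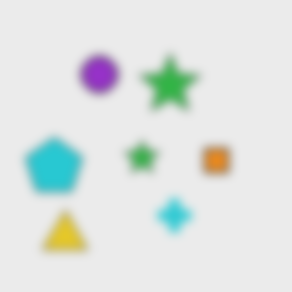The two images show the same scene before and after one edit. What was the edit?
This is the original image heavily blurred.

Shape edges and outlines are uniformly softened across the whole image.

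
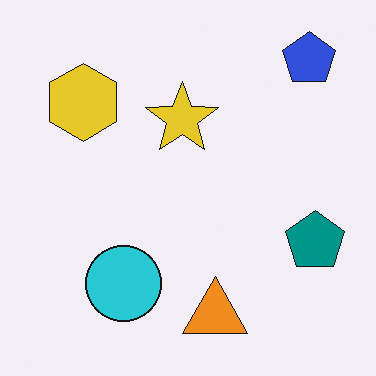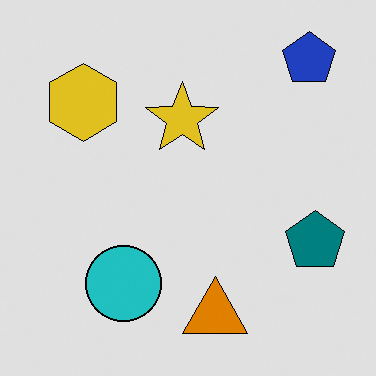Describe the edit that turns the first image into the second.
This is the original image posterized to a reduced palette.

Each flat color has snapped to a coarser quantized level — most visibly, the near-white background has dropped to a flat grey.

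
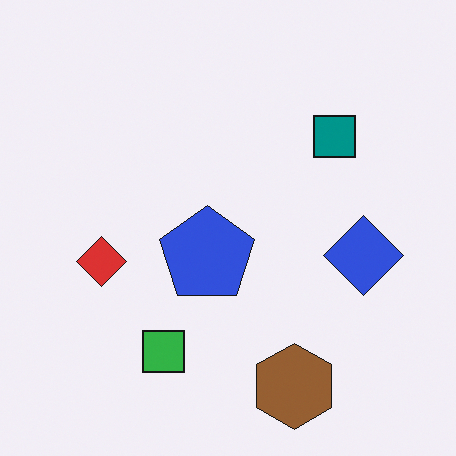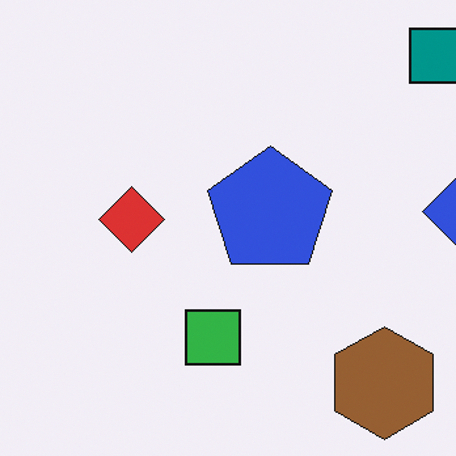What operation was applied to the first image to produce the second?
This is the original image cropped slightly and scaled back up.

The visible shapes are larger and the field of view is narrower; shapes near the original edges may be partly or wholly outside the frame — a crop-and-rescale.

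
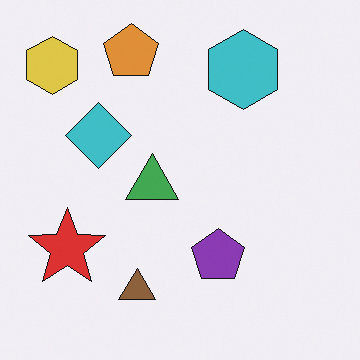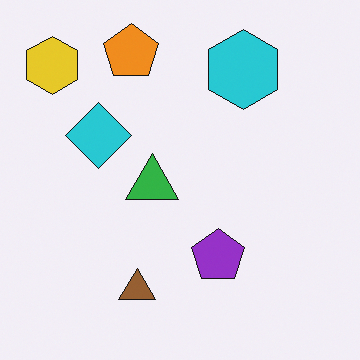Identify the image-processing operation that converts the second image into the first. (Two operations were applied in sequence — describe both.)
Slightly desaturated, then overlaid with an additional red star.

All colors are more muted and greyish — a global saturation change. A red star appears in the first image that is absent from the second.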